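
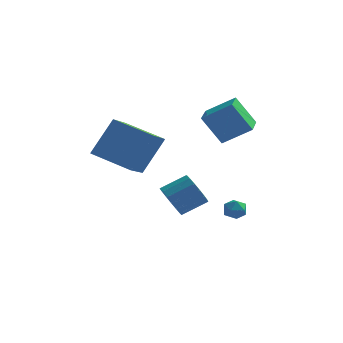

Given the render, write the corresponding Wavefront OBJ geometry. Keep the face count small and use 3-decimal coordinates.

v -2.484 -3.753 0.055
v -2.639 -5.343 0.841
v -4.421 -3.238 0.714
v -4.576 -4.828 1.501
v -1.644 -2.932 1.879
v -1.799 -4.522 2.666
v -3.581 -2.417 2.539
v -3.736 -4.007 3.325
v -0.697 0.535 1.983
v 0.71 0.689 2.907
v -0.8 2.128 1.876
v 0.607 2.282 2.799
v 0.293 0.498 0.481
v 1.7 0.652 1.404
v 0.19 2.091 0.373
v 1.597 2.245 1.297
v 1.13 0.52 -3.666
v 1.5 0.234 -3.228
v 0.58 -0.354 -3.772
v 0.95 -0.64 -3.334
v 0.548 -0.172 -3.158
v 0.888 0.368 -3.092
v 1.192 -0.488 -3.908
v 1.532 0.052 -3.842
v 1.539 -0.389 -3.377
v 1.14 -0.194 -2.913
v 0.94 0.074 -4.087
v 0.541 0.269 -3.623
v -1.101 -4.287 -1.378
v -0.574 -4.441 -2.091
v 0.509 -3.868 -1.414
v -0.019 -3.713 -0.702
v -0.736 -4.049 -2.166
v 0.347 -3.475 -1.489
v -0.981 -3.711 -2.06
v 0.102 -3.137 -1.383
v -1.254 -3.505 -1.798
v -0.171 -2.931 -1.121
v -1.492 -3.478 -1.439
v -0.409 -2.904 -0.763
v -1.64 -3.637 -1.067
v -0.557 -3.063 -0.391
v -1.666 -3.944 -0.767
v -0.583 -3.37 -0.09
v -1.561 -4.33 -0.606
v -0.479 -3.756 0.071
v -1.352 -4.706 -0.622
v -0.269 -4.132 0.054
v -1.085 -4.986 -0.812
v -0.002 -4.412 -0.135
v -0.822 -5.106 -1.131
v 0.261 -4.532 -0.454
v -0.623 -5.038 -1.507
v 0.46 -4.464 -0.83
v -0.533 -4.798 -1.854
v 0.549 -4.225 -1.177
f 2 4 1
f 5 2 1
f 1 4 3
f 3 5 1
f 2 8 4
f 6 2 5
f 6 8 2
f 4 8 3
f 7 5 3
f 3 8 7
f 7 6 5
f 8 6 7
f 10 12 9
f 13 10 9
f 9 12 11
f 11 13 9
f 10 16 12
f 14 10 13
f 14 16 10
f 12 16 11
f 15 13 11
f 11 16 15
f 15 14 13
f 16 14 15
f 17 28 22
f 17 22 18
f 17 18 24
f 17 24 27
f 17 27 28
f 18 22 26
f 22 28 21
f 28 27 19
f 27 24 23
f 24 18 25
f 20 26 21
f 20 21 19
f 20 19 23
f 20 23 25
f 20 25 26
f 21 26 22
f 19 21 28
f 23 19 27
f 25 23 24
f 26 25 18
f 30 29 33
f 30 33 31
f 31 33 34
f 31 34 32
f 33 29 35
f 33 35 34
f 34 35 36
f 34 36 32
f 35 29 37
f 35 37 36
f 36 37 38
f 36 38 32
f 37 29 39
f 37 39 38
f 38 39 40
f 38 40 32
f 39 29 41
f 39 41 40
f 40 41 42
f 40 42 32
f 41 29 43
f 41 43 42
f 42 43 44
f 42 44 32
f 43 29 45
f 43 45 44
f 44 45 46
f 44 46 32
f 45 29 47
f 45 47 46
f 46 47 48
f 46 48 32
f 47 29 49
f 47 49 48
f 48 49 50
f 48 50 32
f 49 29 51
f 49 51 50
f 50 51 52
f 50 52 32
f 51 29 53
f 51 53 52
f 52 53 54
f 52 54 32
f 53 29 55
f 53 55 54
f 54 55 56
f 54 56 32
f 55 29 30
f 55 30 56
f 56 30 31
f 56 31 32



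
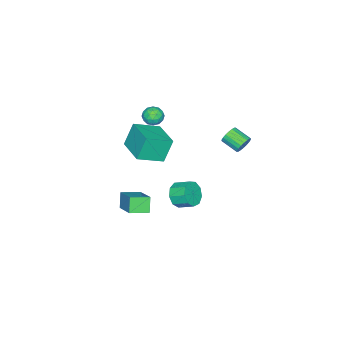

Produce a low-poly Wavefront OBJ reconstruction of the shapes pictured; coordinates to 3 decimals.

v 1.288 -3.339 1.705
v 0.711 -3.106 3.114
v 0.075 -2.395 1.052
v -0.502 -2.162 2.461
v 2.382 -1.798 1.899
v 1.805 -1.565 3.308
v 1.169 -0.854 1.246
v 0.592 -0.621 2.655
v 1.252 0.091 -1.135
v 1.738 0.43 -1.701
v 1.634 1.329 -1.252
v 1.148 0.989 -0.685
v 1.203 0.452 -1.869
v 1.099 1.351 -1.42
v 0.691 0.305 -1.693
v 0.587 1.204 -1.244
v 0.442 0.057 -1.256
v 0.338 0.956 -0.807
v 0.571 -0.174 -0.762
v 0.467 0.724 -0.313
v 1.02 -0.282 -0.442
v 0.916 0.616 0.007
v 1.577 -0.216 -0.447
v 1.472 0.683 0.003
v 1.982 -0.006 -0.773
v 1.878 0.893 -0.324
v 2.045 0.249 -1.268
v 1.941 1.148 -0.819
v -0.488 -3.475 -3.902
v 0.595 -2.12 -2.886
v 0.01 -3.209 -4.788
v 1.092 -1.853 -3.772
v 0.328 -4.287 -3.688
v 1.41 -2.931 -2.672
v 0.825 -4.02 -4.574
v 1.908 -2.665 -3.558
v -0.457 -2.163 3.675
v -0.191 -1.783 4.132
v 0.491 -2.577 3.468
v 0.757 -2.197 3.925
v 0.358 -2.683 4.097
v -0.228 -2.427 4.225
v 0.528 -1.933 3.375
v -0.058 -1.677 3.503
v 0.418 -1.641 3.947
v 0.313 -2.104 4.393
v -0.013 -2.256 3.207
v -0.118 -2.719 3.653
v -0.407 -1.936 3.922
v 0.707 -2.424 3.678
v 0.472 -2.709 3.779
v 0.629 -2.486 4.048
v -0.429 -2.315 3.976
v -0.272 -2.091 4.245
v 0.05 -2.621 4.225
v 0.572 -2.269 3.355
v 0.729 -2.045 3.624
v -0.329 -1.874 3.552
v -0.172 -1.651 3.821
v 0.25 -1.739 3.375
v 0.107 -1.629 4.082
v 0.664 -1.873 3.96
v 0.53 -1.718 3.637
v 0.185 -1.567 3.712
v 0.046 -1.902 4.344
v 0.602 -2.145 4.222
v 0.368 -2.431 4.323
v 0.024 -2.28 4.399
v 0.403 -1.818 4.235
v -0.302 -2.215 3.378
v 0.254 -2.458 3.256
v 0.276 -2.08 3.201
v -0.068 -1.929 3.277
v -0.364 -2.487 3.64
v 0.193 -2.731 3.518
v 0.115 -2.793 3.888
v -0.23 -2.642 3.963
v -0.103 -2.542 3.365
v -1.969 2.294 1.788
v -1.701 2.459 2.276
v -1.804 1.43 2.68
v -2.071 1.266 2.192
v -1.95 2.505 2.328
v -2.053 1.476 2.732
v -2.202 2.508 2.274
v -2.305 1.48 2.678
v -2.408 2.47 2.123
v -2.511 1.441 2.527
v -2.527 2.397 1.906
v -2.63 1.368 2.31
v -2.535 2.303 1.666
v -2.638 1.274 2.069
v -2.431 2.208 1.45
v -2.534 1.179 1.853
v -2.236 2.13 1.3
v -2.339 1.101 1.704
v -1.987 2.084 1.248
v -2.09 1.055 1.652
v -1.735 2.08 1.302
v -1.838 1.052 1.706
v -1.529 2.119 1.453
v -1.632 1.09 1.857
v -1.41 2.192 1.67
v -1.513 1.163 2.074
v -1.402 2.286 1.911
v -1.505 1.257 2.314
v -1.506 2.381 2.127
v -1.609 1.352 2.53
f 2 4 1
f 5 2 1
f 1 4 3
f 3 5 1
f 2 8 4
f 6 2 5
f 6 8 2
f 4 8 3
f 7 5 3
f 3 8 7
f 7 6 5
f 8 6 7
f 10 9 13
f 10 13 11
f 11 13 14
f 11 14 12
f 13 9 15
f 13 15 14
f 14 15 16
f 14 16 12
f 15 9 17
f 15 17 16
f 16 17 18
f 16 18 12
f 17 9 19
f 17 19 18
f 18 19 20
f 18 20 12
f 19 9 21
f 19 21 20
f 20 21 22
f 20 22 12
f 21 9 23
f 21 23 22
f 22 23 24
f 22 24 12
f 23 9 25
f 23 25 24
f 24 25 26
f 24 26 12
f 25 9 27
f 25 27 26
f 26 27 28
f 26 28 12
f 27 9 10
f 27 10 28
f 28 10 11
f 28 11 12
f 30 32 29
f 33 30 29
f 29 32 31
f 31 33 29
f 30 36 32
f 34 30 33
f 34 36 30
f 32 36 31
f 35 33 31
f 31 36 35
f 35 34 33
f 36 34 35
f 37 74 53
f 74 48 77
f 53 77 42
f 74 77 53
f 37 53 49
f 53 42 54
f 49 54 38
f 53 54 49
f 37 49 58
f 49 38 59
f 58 59 44
f 49 59 58
f 37 58 70
f 58 44 73
f 70 73 47
f 58 73 70
f 37 70 74
f 70 47 78
f 74 78 48
f 70 78 74
f 38 54 65
f 54 42 68
f 65 68 46
f 54 68 65
f 42 77 55
f 77 48 76
f 55 76 41
f 77 76 55
f 48 78 75
f 78 47 71
f 75 71 39
f 78 71 75
f 47 73 72
f 73 44 60
f 72 60 43
f 73 60 72
f 44 59 64
f 59 38 61
f 64 61 45
f 59 61 64
f 40 66 52
f 66 46 67
f 52 67 41
f 66 67 52
f 40 52 50
f 52 41 51
f 50 51 39
f 52 51 50
f 40 50 57
f 50 39 56
f 57 56 43
f 50 56 57
f 40 57 62
f 57 43 63
f 62 63 45
f 57 63 62
f 40 62 66
f 62 45 69
f 66 69 46
f 62 69 66
f 41 67 55
f 67 46 68
f 55 68 42
f 67 68 55
f 39 51 75
f 51 41 76
f 75 76 48
f 51 76 75
f 43 56 72
f 56 39 71
f 72 71 47
f 56 71 72
f 45 63 64
f 63 43 60
f 64 60 44
f 63 60 64
f 46 69 65
f 69 45 61
f 65 61 38
f 69 61 65
f 80 79 83
f 80 83 81
f 81 83 84
f 81 84 82
f 83 79 85
f 83 85 84
f 84 85 86
f 84 86 82
f 85 79 87
f 85 87 86
f 86 87 88
f 86 88 82
f 87 79 89
f 87 89 88
f 88 89 90
f 88 90 82
f 89 79 91
f 89 91 90
f 90 91 92
f 90 92 82
f 91 79 93
f 91 93 92
f 92 93 94
f 92 94 82
f 93 79 95
f 93 95 94
f 94 95 96
f 94 96 82
f 95 79 97
f 95 97 96
f 96 97 98
f 96 98 82
f 97 79 99
f 97 99 98
f 98 99 100
f 98 100 82
f 99 79 101
f 99 101 100
f 100 101 102
f 100 102 82
f 101 79 103
f 101 103 102
f 102 103 104
f 102 104 82
f 103 79 105
f 103 105 104
f 104 105 106
f 104 106 82
f 105 79 107
f 105 107 106
f 106 107 108
f 106 108 82
f 107 79 80
f 107 80 108
f 108 80 81
f 108 81 82



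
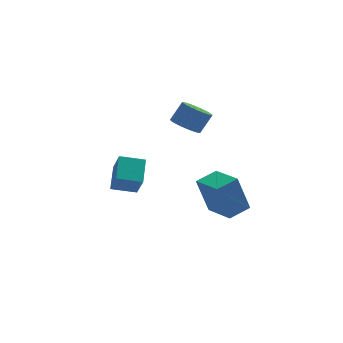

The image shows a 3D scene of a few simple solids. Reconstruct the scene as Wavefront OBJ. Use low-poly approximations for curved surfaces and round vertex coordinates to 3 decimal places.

v -0.911 1.7 1.097
v -0.24 1.632 0.706
v 0.342 1.933 1.651
v -0.329 2 2.043
v -0.317 1.943 0.654
v 0.265 2.244 1.6
v -0.497 2.212 0.68
v 0.085 2.513 1.625
v -0.748 2.392 0.777
v -0.166 2.693 1.722
v -1.028 2.452 0.93
v -0.446 2.753 1.875
v -1.287 2.383 1.112
v -0.705 2.683 2.057
v -1.482 2.195 1.291
v -0.9 2.496 2.236
v -1.577 1.921 1.437
v -0.995 2.222 2.382
v -1.558 1.61 1.524
v -0.976 1.91 2.469
v -1.426 1.313 1.537
v -0.844 1.614 2.483
v -1.206 1.084 1.475
v -0.624 1.385 2.42
v -0.934 0.961 1.347
v -0.352 1.262 2.292
v -0.659 0.966 1.176
v -0.077 1.266 2.121
v -0.427 1.097 0.991
v 0.155 1.398 1.936
v -0.279 1.333 0.825
v 0.303 1.634 1.77
v 0.519 -3.002 -2.154
v -0.041 -2.908 -0.331
v -0.227 -1.573 -2.457
v -0.786 -1.479 -0.633
v 1.486 -2.441 -1.887
v 0.927 -2.347 -0.063
v 0.741 -1.012 -2.189
v 0.181 -0.918 -0.366
v -4.497 -4.564 1.633
v -4.282 -3.482 2.339
v -4.699 -3.819 0.551
v -4.484 -2.736 1.257
v -3.376 -4.624 1.383
v -3.161 -3.541 2.089
v -3.578 -3.878 0.301
v -3.363 -2.796 1.007
f 2 1 5
f 2 5 3
f 3 5 6
f 3 6 4
f 5 1 7
f 5 7 6
f 6 7 8
f 6 8 4
f 7 1 9
f 7 9 8
f 8 9 10
f 8 10 4
f 9 1 11
f 9 11 10
f 10 11 12
f 10 12 4
f 11 1 13
f 11 13 12
f 12 13 14
f 12 14 4
f 13 1 15
f 13 15 14
f 14 15 16
f 14 16 4
f 15 1 17
f 15 17 16
f 16 17 18
f 16 18 4
f 17 1 19
f 17 19 18
f 18 19 20
f 18 20 4
f 19 1 21
f 19 21 20
f 20 21 22
f 20 22 4
f 21 1 23
f 21 23 22
f 22 23 24
f 22 24 4
f 23 1 25
f 23 25 24
f 24 25 26
f 24 26 4
f 25 1 27
f 25 27 26
f 26 27 28
f 26 28 4
f 27 1 29
f 27 29 28
f 28 29 30
f 28 30 4
f 29 1 31
f 29 31 30
f 30 31 32
f 30 32 4
f 31 1 2
f 31 2 32
f 32 2 3
f 32 3 4
f 34 36 33
f 37 34 33
f 33 36 35
f 35 37 33
f 34 40 36
f 38 34 37
f 38 40 34
f 36 40 35
f 39 37 35
f 35 40 39
f 39 38 37
f 40 38 39
f 42 44 41
f 45 42 41
f 41 44 43
f 43 45 41
f 42 48 44
f 46 42 45
f 46 48 42
f 44 48 43
f 47 45 43
f 43 48 47
f 47 46 45
f 48 46 47



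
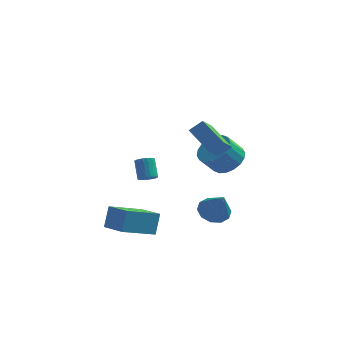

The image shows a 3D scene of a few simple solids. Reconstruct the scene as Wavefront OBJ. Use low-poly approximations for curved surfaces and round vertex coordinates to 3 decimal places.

v 0.872 2.888 -1.833
v 1.72 2.894 -1.248
v 1.015 2.398 -0.222
v 0.168 2.392 -0.807
v 1.54 3.308 -1.171
v 0.836 2.813 -0.145
v 1.228 3.64 -1.226
v 0.523 3.144 -0.199
v 0.846 3.822 -1.4
v 0.141 3.326 -0.374
v 0.468 3.819 -1.661
v -0.236 3.324 -0.634
v 0.171 3.632 -1.955
v -0.534 3.137 -0.929
v 0.013 3.298 -2.225
v -0.692 2.802 -1.199
v 0.025 2.882 -2.418
v -0.68 2.386 -1.392
v 0.204 2.467 -2.495
v -0.5 1.972 -1.469
v 0.517 2.136 -2.441
v -0.188 1.64 -1.414
v 0.899 1.954 -2.266
v 0.194 1.458 -1.24
v 1.276 1.956 -2.006
v 0.572 1.461 -0.979
v 1.574 2.143 -1.711
v 0.869 1.648 -0.685
v 1.732 2.478 -1.441
v 1.027 1.982 -0.415
v -2.739 -0.278 -1.782
v -2.254 -0.124 -1.75
v -2.536 0.572 -0.826
v -3.021 0.418 -0.858
v -2.346 0.027 -1.892
v -2.627 0.723 -0.968
v -2.515 0.118 -2.012
v -2.797 0.814 -1.088
v -2.729 0.131 -2.087
v -3.011 0.827 -1.163
v -2.945 0.062 -2.101
v -3.227 0.758 -1.177
v -3.12 -0.073 -2.052
v -3.402 0.622 -1.129
v -3.22 -0.25 -1.95
v -3.502 0.446 -1.026
v -3.224 -0.432 -1.814
v -3.506 0.264 -0.89
v -3.133 -0.583 -1.672
v -3.414 0.113 -0.748
v -2.963 -0.674 -1.552
v -3.245 0.022 -0.628
v -2.749 -0.687 -1.477
v -3.031 0.009 -0.553
v -2.533 -0.618 -1.463
v -2.815 0.078 -0.539
v -2.358 -0.482 -1.511
v -2.64 0.213 -0.588
v -2.258 -0.306 -1.614
v -2.54 0.39 -0.69
v -0.195 -0.558 1.607
v -0.511 -1.495 2.388
v 0.438 -0.307 2.164
v 0.122 -1.244 2.945
v 0.938 -1.616 0.795
v 0.622 -2.553 1.576
v 1.571 -1.365 1.352
v 1.255 -2.302 2.133
v -4.369 -3.301 -3.676
v -4.235 -2.747 -2.541
v -2.944 -2.192 -4.385
v -2.81 -1.639 -3.25
v -3.27 -4.441 -3.25
v -3.136 -3.888 -2.115
v -1.845 -3.333 -3.959
v -1.711 -2.779 -2.824
v 0.516 0.287 -4.119
v 1.072 0.964 -3.966
v 1.104 -0.527 -2.661
v 0.597 1.074 -3.712
v 0.09 0.883 -3.614
v -0.254 0.465 -3.708
v -0.304 -0.022 -3.96
v -0.041 -0.391 -4.272
v 0.435 -0.501 -4.526
v 0.941 -0.31 -4.624
v 1.285 0.109 -4.529
v 1.335 0.595 -4.278
f 2 1 5
f 2 5 3
f 3 5 6
f 3 6 4
f 5 1 7
f 5 7 6
f 6 7 8
f 6 8 4
f 7 1 9
f 7 9 8
f 8 9 10
f 8 10 4
f 9 1 11
f 9 11 10
f 10 11 12
f 10 12 4
f 11 1 13
f 11 13 12
f 12 13 14
f 12 14 4
f 13 1 15
f 13 15 14
f 14 15 16
f 14 16 4
f 15 1 17
f 15 17 16
f 16 17 18
f 16 18 4
f 17 1 19
f 17 19 18
f 18 19 20
f 18 20 4
f 19 1 21
f 19 21 20
f 20 21 22
f 20 22 4
f 21 1 23
f 21 23 22
f 22 23 24
f 22 24 4
f 23 1 25
f 23 25 24
f 24 25 26
f 24 26 4
f 25 1 27
f 25 27 26
f 26 27 28
f 26 28 4
f 27 1 29
f 27 29 28
f 28 29 30
f 28 30 4
f 29 1 2
f 29 2 30
f 30 2 3
f 30 3 4
f 32 31 35
f 32 35 33
f 33 35 36
f 33 36 34
f 35 31 37
f 35 37 36
f 36 37 38
f 36 38 34
f 37 31 39
f 37 39 38
f 38 39 40
f 38 40 34
f 39 31 41
f 39 41 40
f 40 41 42
f 40 42 34
f 41 31 43
f 41 43 42
f 42 43 44
f 42 44 34
f 43 31 45
f 43 45 44
f 44 45 46
f 44 46 34
f 45 31 47
f 45 47 46
f 46 47 48
f 46 48 34
f 47 31 49
f 47 49 48
f 48 49 50
f 48 50 34
f 49 31 51
f 49 51 50
f 50 51 52
f 50 52 34
f 51 31 53
f 51 53 52
f 52 53 54
f 52 54 34
f 53 31 55
f 53 55 54
f 54 55 56
f 54 56 34
f 55 31 57
f 55 57 56
f 56 57 58
f 56 58 34
f 57 31 59
f 57 59 58
f 58 59 60
f 58 60 34
f 59 31 32
f 59 32 60
f 60 32 33
f 60 33 34
f 62 64 61
f 65 62 61
f 61 64 63
f 63 65 61
f 62 68 64
f 66 62 65
f 66 68 62
f 64 68 63
f 67 65 63
f 63 68 67
f 67 66 65
f 68 66 67
f 70 72 69
f 73 70 69
f 69 72 71
f 71 73 69
f 70 76 72
f 74 70 73
f 74 76 70
f 72 76 71
f 75 73 71
f 71 76 75
f 75 74 73
f 76 74 75
f 78 77 80
f 78 80 79
f 80 77 81
f 80 81 79
f 81 77 82
f 81 82 79
f 82 77 83
f 82 83 79
f 83 77 84
f 83 84 79
f 84 77 85
f 84 85 79
f 85 77 86
f 85 86 79
f 86 77 87
f 86 87 79
f 87 77 88
f 87 88 79
f 88 77 78
f 88 78 79



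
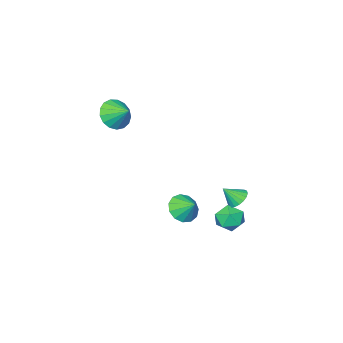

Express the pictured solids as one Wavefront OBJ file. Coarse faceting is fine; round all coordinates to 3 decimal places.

v 0.484 -2.816 3.429
v 0.823 -2.276 2.619
v 0.376 -1.784 4.071
v 0.334 -2.288 2.557
v -0.121 -2.421 2.694
v -0.437 -2.644 3
v -0.542 -2.907 3.403
v -0.412 -3.149 3.813
v -0.077 -3.314 4.135
v 0.387 -3.365 4.295
v 0.872 -3.291 4.256
v 1.269 -3.107 4.028
v 1.486 -2.857 3.663
v 1.473 -2.597 3.244
v 1.234 -2.388 2.867
v -0.552 1.56 -2.212
v 0.389 1.522 -2.088
v -0.608 2.42 -1.528
v 0.305 1.848 -2.504
v -0.052 2.083 -2.828
v -0.567 2.152 -2.956
v -1.077 2.033 -2.848
v -1.421 1.764 -2.538
v -1.49 1.431 -2.125
v -1.26 1.138 -1.74
v -0.806 0.98 -1.504
v -0.272 1.006 -1.494
v 0.174 1.208 -1.712
v -3.85 2.155 -2.5
v -3.266 2.288 -2.9
v -3.17 1.705 -1.66
v -3.299 2.557 -2.73
v -3.44 2.747 -2.514
v -3.663 2.819 -2.295
v -3.922 2.76 -2.117
v -4.167 2.581 -2.014
v -4.35 2.318 -2.008
v -4.433 2.022 -2.099
v -4.401 1.753 -2.27
v -4.259 1.563 -2.486
v -4.037 1.49 -2.705
v -3.777 1.55 -2.883
v -3.532 1.729 -2.985
v -3.349 1.992 -2.992
v -3.788 2.678 -3.248
v -3.212 3.073 -3.886
v -3.328 1.287 -3.694
v -2.752 1.682 -4.332
v -2.565 1.77 -3.409
v -2.85 2.629 -3.133
v -3.69 1.731 -4.447
v -3.975 2.59 -4.171
v -3.152 2.488 -4.628
v -2.457 2.512 -3.986
v -4.083 1.848 -3.594
v -3.388 1.872 -2.952
f 2 1 4
f 2 4 3
f 4 1 5
f 4 5 3
f 5 1 6
f 5 6 3
f 6 1 7
f 6 7 3
f 7 1 8
f 7 8 3
f 8 1 9
f 8 9 3
f 9 1 10
f 9 10 3
f 10 1 11
f 10 11 3
f 11 1 12
f 11 12 3
f 12 1 13
f 12 13 3
f 13 1 14
f 13 14 3
f 14 1 15
f 14 15 3
f 15 1 2
f 15 2 3
f 17 16 19
f 17 19 18
f 19 16 20
f 19 20 18
f 20 16 21
f 20 21 18
f 21 16 22
f 21 22 18
f 22 16 23
f 22 23 18
f 23 16 24
f 23 24 18
f 24 16 25
f 24 25 18
f 25 16 26
f 25 26 18
f 26 16 27
f 26 27 18
f 27 16 28
f 27 28 18
f 28 16 17
f 28 17 18
f 30 29 32
f 30 32 31
f 32 29 33
f 32 33 31
f 33 29 34
f 33 34 31
f 34 29 35
f 34 35 31
f 35 29 36
f 35 36 31
f 36 29 37
f 36 37 31
f 37 29 38
f 37 38 31
f 38 29 39
f 38 39 31
f 39 29 40
f 39 40 31
f 40 29 41
f 40 41 31
f 41 29 42
f 41 42 31
f 42 29 43
f 42 43 31
f 43 29 44
f 43 44 31
f 44 29 30
f 44 30 31
f 45 56 50
f 45 50 46
f 45 46 52
f 45 52 55
f 45 55 56
f 46 50 54
f 50 56 49
f 56 55 47
f 55 52 51
f 52 46 53
f 48 54 49
f 48 49 47
f 48 47 51
f 48 51 53
f 48 53 54
f 49 54 50
f 47 49 56
f 51 47 55
f 53 51 52
f 54 53 46



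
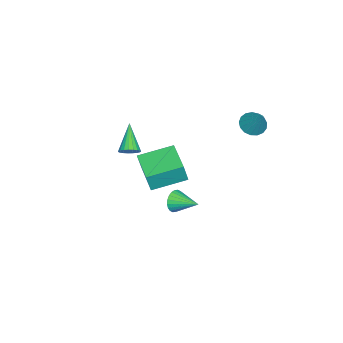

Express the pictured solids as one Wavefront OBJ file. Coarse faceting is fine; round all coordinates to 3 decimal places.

v 0.298 0.072 -1.203
v 0.578 -0.194 -0.56
v 0.702 1.528 -0.777
v 0.812 -0.208 -0.735
v 0.969 -0.179 -0.981
v 1.023 -0.112 -1.26
v 0.966 -0.017 -1.531
v 0.808 0.091 -1.752
v 0.573 0.197 -1.89
v 0.295 0.284 -1.923
v 0.018 0.338 -1.846
v -0.216 0.352 -1.672
v -0.373 0.323 -1.426
v -0.427 0.256 -1.146
v -0.371 0.161 -0.875
v -0.213 0.053 -0.654
v 0.023 -0.053 -0.517
v 0.301 -0.139 -0.484
v -1.928 -3.357 0.454
v -1.521 -3.254 0.949
v -3.352 -3.843 1.726
v -1.633 -3.01 0.917
v -1.796 -2.826 0.805
v -1.982 -2.734 0.632
v -2.159 -2.75 0.428
v -2.296 -2.87 0.229
v -2.369 -3.075 0.068
v -2.367 -3.329 -0.025
v -2.288 -3.587 -0.036
v -2.147 -3.806 0.038
v -1.969 -3.947 0.183
v -1.783 -3.986 0.376
v -1.623 -3.916 0.582
v -1.515 -3.75 0.766
v -1.479 -3.515 0.896
v 1.618 0.683 3.698
v 1.892 0.514 4.916
v 3.257 1.753 3.478
v 3.531 1.584 4.696
v 2.669 -1.024 3.224
v 2.943 -1.193 4.442
v 4.308 0.046 3.004
v 4.582 -0.123 4.222
v -3.84 3.267 3.044
v -3.258 2.69 3.021
v -3.02 4.033 4.516
v -3.116 2.976 2.793
v -3.14 3.329 2.622
v -3.324 3.667 2.549
v -3.626 3.914 2.589
v -3.978 4.013 2.733
v -4.298 3.94 2.949
v -4.512 3.714 3.186
v -4.573 3.385 3.392
v -4.466 3.029 3.517
v -4.215 2.727 3.535
v -3.879 2.55 3.44
v -3.533 2.536 3.254
f 2 1 4
f 2 4 3
f 4 1 5
f 4 5 3
f 5 1 6
f 5 6 3
f 6 1 7
f 6 7 3
f 7 1 8
f 7 8 3
f 8 1 9
f 8 9 3
f 9 1 10
f 9 10 3
f 10 1 11
f 10 11 3
f 11 1 12
f 11 12 3
f 12 1 13
f 12 13 3
f 13 1 14
f 13 14 3
f 14 1 15
f 14 15 3
f 15 1 16
f 15 16 3
f 16 1 17
f 16 17 3
f 17 1 18
f 17 18 3
f 18 1 2
f 18 2 3
f 20 19 22
f 20 22 21
f 22 19 23
f 22 23 21
f 23 19 24
f 23 24 21
f 24 19 25
f 24 25 21
f 25 19 26
f 25 26 21
f 26 19 27
f 26 27 21
f 27 19 28
f 27 28 21
f 28 19 29
f 28 29 21
f 29 19 30
f 29 30 21
f 30 19 31
f 30 31 21
f 31 19 32
f 31 32 21
f 32 19 33
f 32 33 21
f 33 19 34
f 33 34 21
f 34 19 35
f 34 35 21
f 35 19 20
f 35 20 21
f 37 39 36
f 40 37 36
f 36 39 38
f 38 40 36
f 37 43 39
f 41 37 40
f 41 43 37
f 39 43 38
f 42 40 38
f 38 43 42
f 42 41 40
f 43 41 42
f 45 44 47
f 45 47 46
f 47 44 48
f 47 48 46
f 48 44 49
f 48 49 46
f 49 44 50
f 49 50 46
f 50 44 51
f 50 51 46
f 51 44 52
f 51 52 46
f 52 44 53
f 52 53 46
f 53 44 54
f 53 54 46
f 54 44 55
f 54 55 46
f 55 44 56
f 55 56 46
f 56 44 57
f 56 57 46
f 57 44 58
f 57 58 46
f 58 44 45
f 58 45 46



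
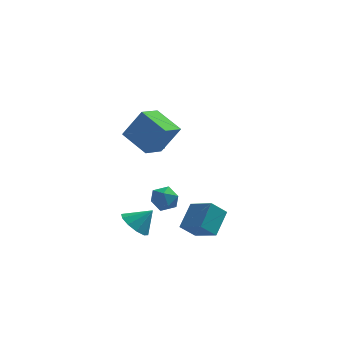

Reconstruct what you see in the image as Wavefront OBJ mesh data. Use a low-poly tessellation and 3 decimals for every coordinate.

v -3.511 2.026 0.457
v -3.846 1.192 1.543
v -3.518 2.907 1.131
v -3.852 2.073 2.218
v -2.268 1.847 0.702
v -2.602 1.013 1.789
v -2.274 2.728 1.377
v -2.609 1.894 2.463
v -1.135 -2.823 -2.724
v 0.036 -3.811 -2.034
v -0.629 -1.509 -1.701
v 0.541 -2.497 -1.011
v -0.321 -2.463 -3.589
v 0.849 -3.451 -2.899
v 0.184 -1.149 -2.566
v 1.355 -2.137 -1.876
v -3.406 -4.091 -1.854
v -2.683 -4.326 -2.488
v -2.474 -3.829 -0.886
v -2.794 -3.727 -2.542
v -3.14 -3.267 -2.334
v -3.587 -3.122 -1.943
v -3.965 -3.347 -1.518
v -4.13 -3.856 -1.221
v -4.018 -4.455 -1.167
v -3.673 -4.915 -1.375
v -3.226 -5.06 -1.766
v -2.847 -4.835 -2.191
v -1.845 -1.002 -0.684
v -1.29 -1.582 -1.076
v -2.79 -1.178 -1.764
v -2.235 -1.758 -2.156
v -2.644 -1.977 -1.392
v -2.06 -1.869 -0.725
v -2.02 -0.891 -2.115
v -1.436 -0.783 -1.448
v -1.398 -1.514 -1.96
v -1.783 -2.185 -1.514
v -2.297 -0.575 -1.326
v -2.682 -1.246 -0.88
v -2.905 -2.923 2.923
v -4.238 -1.816 3.703
v -2.18 -1.706 2.432
v -3.512 -0.598 3.212
v -1.868 -2.862 4.608
v -3.2 -1.754 5.388
v -1.142 -1.644 4.117
v -2.475 -0.537 4.897
f 2 4 1
f 5 2 1
f 1 4 3
f 3 5 1
f 2 8 4
f 6 2 5
f 6 8 2
f 4 8 3
f 7 5 3
f 3 8 7
f 7 6 5
f 8 6 7
f 10 12 9
f 13 10 9
f 9 12 11
f 11 13 9
f 10 16 12
f 14 10 13
f 14 16 10
f 12 16 11
f 15 13 11
f 11 16 15
f 15 14 13
f 16 14 15
f 18 17 20
f 18 20 19
f 20 17 21
f 20 21 19
f 21 17 22
f 21 22 19
f 22 17 23
f 22 23 19
f 23 17 24
f 23 24 19
f 24 17 25
f 24 25 19
f 25 17 26
f 25 26 19
f 26 17 27
f 26 27 19
f 27 17 28
f 27 28 19
f 28 17 18
f 28 18 19
f 29 40 34
f 29 34 30
f 29 30 36
f 29 36 39
f 29 39 40
f 30 34 38
f 34 40 33
f 40 39 31
f 39 36 35
f 36 30 37
f 32 38 33
f 32 33 31
f 32 31 35
f 32 35 37
f 32 37 38
f 33 38 34
f 31 33 40
f 35 31 39
f 37 35 36
f 38 37 30
f 42 44 41
f 45 42 41
f 41 44 43
f 43 45 41
f 42 48 44
f 46 42 45
f 46 48 42
f 44 48 43
f 47 45 43
f 43 48 47
f 47 46 45
f 48 46 47



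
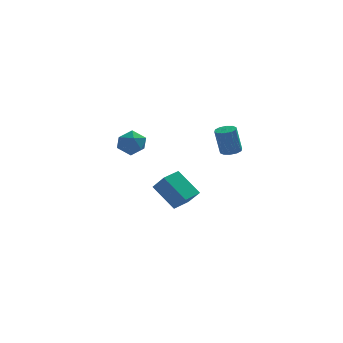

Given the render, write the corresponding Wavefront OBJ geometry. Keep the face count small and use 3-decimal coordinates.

v 1.197 -3.245 2.249
v 1.639 -3.504 2.336
v 1.365 -3.515 3.698
v 0.923 -3.255 3.611
v 1.704 -3.19 2.351
v 1.43 -3.201 3.714
v 1.575 -2.896 2.328
v 1.301 -2.907 3.69
v 1.302 -2.736 2.274
v 1.028 -2.747 3.636
v 0.989 -2.77 2.211
v 0.714 -2.781 3.573
v 0.755 -2.985 2.162
v 0.481 -2.996 3.524
v 0.69 -3.299 2.146
v 0.416 -3.31 3.509
v 0.819 -3.593 2.17
v 0.545 -3.604 3.532
v 1.092 -3.753 2.224
v 0.818 -3.764 3.586
v 1.406 -3.719 2.287
v 1.131 -3.73 3.649
v -0.914 2.585 -4.109
v -1.907 3.45 -2.942
v -0.125 3.376 -4.024
v -1.119 4.241 -2.857
v -0.401 1.979 -3.223
v -1.395 2.844 -2.056
v 0.387 2.77 -3.138
v -0.606 3.635 -1.971
v -3.74 1.882 0.492
v -3.114 2.375 0.297
v -2.966 1.245 1.363
v -2.34 1.738 1.168
v -2.987 2.037 1.574
v -3.465 2.43 1.037
v -2.615 1.19 0.623
v -3.093 1.583 0.086
v -2.419 1.947 0.378
v -2.649 2.471 0.966
v -3.431 1.149 0.694
v -3.661 1.673 1.282
f 2 1 5
f 2 5 3
f 3 5 6
f 3 6 4
f 5 1 7
f 5 7 6
f 6 7 8
f 6 8 4
f 7 1 9
f 7 9 8
f 8 9 10
f 8 10 4
f 9 1 11
f 9 11 10
f 10 11 12
f 10 12 4
f 11 1 13
f 11 13 12
f 12 13 14
f 12 14 4
f 13 1 15
f 13 15 14
f 14 15 16
f 14 16 4
f 15 1 17
f 15 17 16
f 16 17 18
f 16 18 4
f 17 1 19
f 17 19 18
f 18 19 20
f 18 20 4
f 19 1 21
f 19 21 20
f 20 21 22
f 20 22 4
f 21 1 2
f 21 2 22
f 22 2 3
f 22 3 4
f 24 26 23
f 27 24 23
f 23 26 25
f 25 27 23
f 24 30 26
f 28 24 27
f 28 30 24
f 26 30 25
f 29 27 25
f 25 30 29
f 29 28 27
f 30 28 29
f 31 42 36
f 31 36 32
f 31 32 38
f 31 38 41
f 31 41 42
f 32 36 40
f 36 42 35
f 42 41 33
f 41 38 37
f 38 32 39
f 34 40 35
f 34 35 33
f 34 33 37
f 34 37 39
f 34 39 40
f 35 40 36
f 33 35 42
f 37 33 41
f 39 37 38
f 40 39 32



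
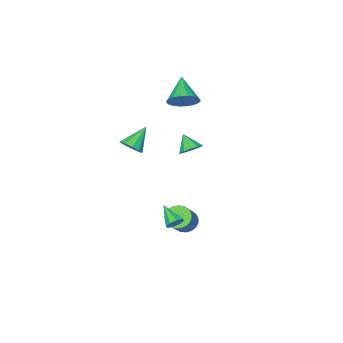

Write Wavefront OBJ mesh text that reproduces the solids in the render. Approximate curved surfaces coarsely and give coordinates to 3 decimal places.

v -1.055 -1.754 2.651
v -0.546 -2.385 2.309
v -1.865 -2.906 3.569
v -0.345 -2.274 2.626
v -0.285 -2.059 2.948
v -0.377 -1.785 3.211
v -0.604 -1.504 3.364
v -0.92 -1.273 3.375
v -1.262 -1.137 3.243
v -1.564 -1.123 2.994
v -1.765 -1.235 2.677
v -1.826 -1.449 2.355
v -1.733 -1.724 2.091
v -1.507 -2.005 1.939
v -1.191 -2.236 1.927
v -0.848 -2.372 2.059
v 2.851 2.397 -2.434
v 3.141 2.16 -2.781
v 2.689 1.283 -1.806
v 3.349 2.299 -2.481
v 3.266 2.495 -2.154
v 2.939 2.634 -1.992
v 2.561 2.635 -2.088
v 2.353 2.496 -2.388
v 2.436 2.299 -2.715
v 2.762 2.16 -2.877
v 0.782 0.647 -4.443
v 1.251 0.88 -4.922
v 2.128 1.387 -3.815
v 1.658 1.153 -3.337
v 1.075 1.115 -4.89
v 1.951 1.622 -3.783
v 0.847 1.268 -4.78
v 1.724 1.775 -3.673
v 0.609 1.314 -4.612
v 1.485 1.821 -3.506
v 0.4 1.245 -4.415
v 1.277 1.752 -3.308
v 0.258 1.072 -4.223
v 1.134 1.579 -3.116
v 0.206 0.825 -4.069
v 1.082 1.332 -2.962
v 0.253 0.548 -3.98
v 1.13 1.055 -2.873
v 0.392 0.288 -3.971
v 1.269 0.795 -2.864
v 0.598 0.09 -4.043
v 1.475 0.596 -2.936
v 0.836 -0.012 -4.185
v 1.713 0.494 -3.078
v 1.065 -0 -4.371
v 1.942 0.506 -3.265
v 1.245 0.123 -4.57
v 2.121 0.63 -3.464
v 1.344 0.338 -4.747
v 2.221 0.845 -3.641
v 1.346 0.605 -4.872
v 2.223 1.112 -3.765
v 2.102 -2.094 0.345
v 2.529 -1.997 0.879
v 0.958 -2.286 1.295
v 2.371 -1.617 0.765
v 2.111 -1.42 0.491
v 1.847 -1.48 0.161
v 1.681 -1.775 -0.099
v 1.676 -2.192 -0.189
v 1.834 -2.571 -0.075
v 2.094 -2.769 0.199
v 2.358 -2.708 0.529
v 2.524 -2.414 0.788
v 1.575 2.053 2.342
v 2.157 2.197 2.567
v 1.485 1.327 3.038
v 1.892 2.417 2.763
v 1.507 2.498 2.797
v 1.147 2.409 2.658
v 0.951 2.184 2.398
v 0.994 1.91 2.116
v 1.258 1.689 1.921
v 1.644 1.608 1.887
v 2.003 1.697 2.026
v 2.199 1.922 2.286
f 2 1 4
f 2 4 3
f 4 1 5
f 4 5 3
f 5 1 6
f 5 6 3
f 6 1 7
f 6 7 3
f 7 1 8
f 7 8 3
f 8 1 9
f 8 9 3
f 9 1 10
f 9 10 3
f 10 1 11
f 10 11 3
f 11 1 12
f 11 12 3
f 12 1 13
f 12 13 3
f 13 1 14
f 13 14 3
f 14 1 15
f 14 15 3
f 15 1 16
f 15 16 3
f 16 1 2
f 16 2 3
f 18 17 20
f 18 20 19
f 20 17 21
f 20 21 19
f 21 17 22
f 21 22 19
f 22 17 23
f 22 23 19
f 23 17 24
f 23 24 19
f 24 17 25
f 24 25 19
f 25 17 26
f 25 26 19
f 26 17 18
f 26 18 19
f 28 27 31
f 28 31 29
f 29 31 32
f 29 32 30
f 31 27 33
f 31 33 32
f 32 33 34
f 32 34 30
f 33 27 35
f 33 35 34
f 34 35 36
f 34 36 30
f 35 27 37
f 35 37 36
f 36 37 38
f 36 38 30
f 37 27 39
f 37 39 38
f 38 39 40
f 38 40 30
f 39 27 41
f 39 41 40
f 40 41 42
f 40 42 30
f 41 27 43
f 41 43 42
f 42 43 44
f 42 44 30
f 43 27 45
f 43 45 44
f 44 45 46
f 44 46 30
f 45 27 47
f 45 47 46
f 46 47 48
f 46 48 30
f 47 27 49
f 47 49 48
f 48 49 50
f 48 50 30
f 49 27 51
f 49 51 50
f 50 51 52
f 50 52 30
f 51 27 53
f 51 53 52
f 52 53 54
f 52 54 30
f 53 27 55
f 53 55 54
f 54 55 56
f 54 56 30
f 55 27 57
f 55 57 56
f 56 57 58
f 56 58 30
f 57 27 28
f 57 28 58
f 58 28 29
f 58 29 30
f 60 59 62
f 60 62 61
f 62 59 63
f 62 63 61
f 63 59 64
f 63 64 61
f 64 59 65
f 64 65 61
f 65 59 66
f 65 66 61
f 66 59 67
f 66 67 61
f 67 59 68
f 67 68 61
f 68 59 69
f 68 69 61
f 69 59 70
f 69 70 61
f 70 59 60
f 70 60 61
f 72 71 74
f 72 74 73
f 74 71 75
f 74 75 73
f 75 71 76
f 75 76 73
f 76 71 77
f 76 77 73
f 77 71 78
f 77 78 73
f 78 71 79
f 78 79 73
f 79 71 80
f 79 80 73
f 80 71 81
f 80 81 73
f 81 71 82
f 81 82 73
f 82 71 72
f 82 72 73



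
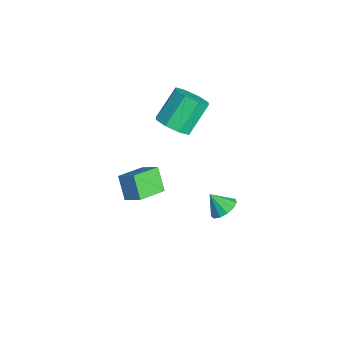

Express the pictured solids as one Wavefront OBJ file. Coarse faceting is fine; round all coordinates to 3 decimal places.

v 0.793 0.028 2.648
v 1.63 0.155 2.982
v 0.944 1.198 4.306
v 0.107 1.072 3.972
v 1.455 0.637 2.511
v 0.769 1.681 3.835
v 0.893 0.763 2.121
v 0.206 1.807 3.444
v 0.272 0.458 2.039
v -0.414 1.502 3.363
v -0.044 -0.098 2.314
v -0.73 0.945 3.638
v 0.131 -0.581 2.785
v -0.555 0.463 4.109
v 0.694 -0.707 3.176
v 0.007 0.337 4.499
v 1.314 -0.402 3.257
v 0.628 0.642 4.581
v 0.913 -2.235 -2.475
v 0.092 -2.376 -1.426
v 0.121 -0.943 -2.921
v -0.7 -1.084 -1.872
v 1.56 -1.636 -1.888
v 0.739 -1.777 -0.839
v 0.768 -0.344 -2.334
v -0.053 -0.485 -1.285
v 4.162 1.643 -0.459
v 4.8 1.649 -0.147
v 3.778 1.077 0.339
v 4.605 1.971 -0.012
v 4.27 2.19 -0.019
v 3.9 2.234 -0.165
v 3.614 2.091 -0.405
v 3.502 1.805 -0.662
v 3.599 1.468 -0.854
v 3.875 1.186 -0.921
v 4.242 1.049 -0.84
v 4.584 1.101 -0.639
v 4.792 1.324 -0.38
f 2 1 5
f 2 5 3
f 3 5 6
f 3 6 4
f 5 1 7
f 5 7 6
f 6 7 8
f 6 8 4
f 7 1 9
f 7 9 8
f 8 9 10
f 8 10 4
f 9 1 11
f 9 11 10
f 10 11 12
f 10 12 4
f 11 1 13
f 11 13 12
f 12 13 14
f 12 14 4
f 13 1 15
f 13 15 14
f 14 15 16
f 14 16 4
f 15 1 17
f 15 17 16
f 16 17 18
f 16 18 4
f 17 1 2
f 17 2 18
f 18 2 3
f 18 3 4
f 20 22 19
f 23 20 19
f 19 22 21
f 21 23 19
f 20 26 22
f 24 20 23
f 24 26 20
f 22 26 21
f 25 23 21
f 21 26 25
f 25 24 23
f 26 24 25
f 28 27 30
f 28 30 29
f 30 27 31
f 30 31 29
f 31 27 32
f 31 32 29
f 32 27 33
f 32 33 29
f 33 27 34
f 33 34 29
f 34 27 35
f 34 35 29
f 35 27 36
f 35 36 29
f 36 27 37
f 36 37 29
f 37 27 38
f 37 38 29
f 38 27 39
f 38 39 29
f 39 27 28
f 39 28 29



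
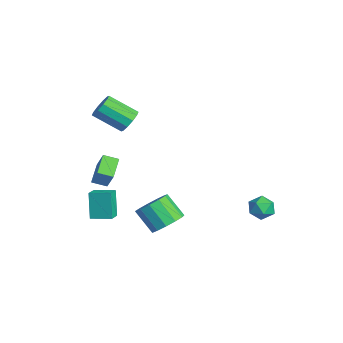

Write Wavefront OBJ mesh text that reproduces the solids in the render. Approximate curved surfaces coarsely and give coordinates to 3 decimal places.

v -1.479 -2.07 3.277
v -0.815 -2.117 3.755
v -1.697 -3.518 4.842
v -2.361 -3.47 4.363
v -1.125 -1.768 3.952
v -2.007 -3.169 5.039
v -1.571 -1.535 3.892
v -2.453 -2.936 4.978
v -1.981 -1.506 3.596
v -2.864 -2.906 4.682
v -2.2 -1.692 3.178
v -3.082 -3.093 4.265
v -2.143 -2.022 2.798
v -3.025 -3.423 3.885
v -1.833 -2.371 2.601
v -2.715 -3.772 3.688
v -1.387 -2.604 2.662
v -2.269 -4.005 3.748
v -0.976 -2.634 2.958
v -1.859 -4.034 4.044
v -0.758 -2.447 3.375
v -1.64 -3.848 4.462
v 3.73 4.408 -1.536
v 4.449 4.18 -1.932
v 3.391 3.08 -1.388
v 4.11 2.852 -1.784
v 4.144 3.204 -1.009
v 4.353 4.024 -1.101
v 3.487 3.236 -2.219
v 3.696 4.056 -2.311
v 4.298 3.456 -2.355
v 4.705 3.436 -1.606
v 3.135 3.824 -1.714
v 3.542 3.804 -0.965
v -2.827 -3.607 -0.767
v -2.048 -3.474 0.496
v -2.476 -2.789 -1.069
v -1.698 -2.656 0.194
v -1.722 -4.304 -1.374
v -0.944 -4.171 -0.111
v -1.372 -3.486 -1.676
v -0.593 -3.353 -0.413
v -1.302 -4.246 -3.899
v -2.006 -4.073 -2.273
v -0.64 -3.176 -3.726
v -1.344 -3.003 -2.1
v -0.516 -4.797 -3.5
v -1.22 -4.624 -1.874
v 0.146 -3.727 -3.327
v -0.558 -3.554 -1.701
v 3.826 -1.757 -1.722
v 4.256 -1.1 -1.026
v 3.264 -1.705 0.159
v 2.834 -2.363 -0.538
v 3.797 -0.813 -1.265
v 2.804 -1.418 -0.08
v 3.347 -0.826 -1.649
v 2.354 -1.431 -0.464
v 3.049 -1.135 -2.056
v 2.056 -1.74 -0.871
v 2.998 -1.642 -2.357
v 2.005 -2.247 -1.173
v 3.21 -2.185 -2.457
v 2.217 -2.79 -1.272
v 3.618 -2.592 -2.324
v 2.625 -3.198 -1.139
v 4.092 -2.735 -1.999
v 3.099 -3.34 -0.815
v 4.481 -2.567 -1.587
v 3.488 -3.172 -0.402
v 4.663 -2.142 -1.218
v 3.67 -2.747 -0.033
v 4.579 -1.595 -1.009
v 3.586 -2.2 0.176
f 2 1 5
f 2 5 3
f 3 5 6
f 3 6 4
f 5 1 7
f 5 7 6
f 6 7 8
f 6 8 4
f 7 1 9
f 7 9 8
f 8 9 10
f 8 10 4
f 9 1 11
f 9 11 10
f 10 11 12
f 10 12 4
f 11 1 13
f 11 13 12
f 12 13 14
f 12 14 4
f 13 1 15
f 13 15 14
f 14 15 16
f 14 16 4
f 15 1 17
f 15 17 16
f 16 17 18
f 16 18 4
f 17 1 19
f 17 19 18
f 18 19 20
f 18 20 4
f 19 1 21
f 19 21 20
f 20 21 22
f 20 22 4
f 21 1 2
f 21 2 22
f 22 2 3
f 22 3 4
f 23 34 28
f 23 28 24
f 23 24 30
f 23 30 33
f 23 33 34
f 24 28 32
f 28 34 27
f 34 33 25
f 33 30 29
f 30 24 31
f 26 32 27
f 26 27 25
f 26 25 29
f 26 29 31
f 26 31 32
f 27 32 28
f 25 27 34
f 29 25 33
f 31 29 30
f 32 31 24
f 36 38 35
f 39 36 35
f 35 38 37
f 37 39 35
f 36 42 38
f 40 36 39
f 40 42 36
f 38 42 37
f 41 39 37
f 37 42 41
f 41 40 39
f 42 40 41
f 44 46 43
f 47 44 43
f 43 46 45
f 45 47 43
f 44 50 46
f 48 44 47
f 48 50 44
f 46 50 45
f 49 47 45
f 45 50 49
f 49 48 47
f 50 48 49
f 52 51 55
f 52 55 53
f 53 55 56
f 53 56 54
f 55 51 57
f 55 57 56
f 56 57 58
f 56 58 54
f 57 51 59
f 57 59 58
f 58 59 60
f 58 60 54
f 59 51 61
f 59 61 60
f 60 61 62
f 60 62 54
f 61 51 63
f 61 63 62
f 62 63 64
f 62 64 54
f 63 51 65
f 63 65 64
f 64 65 66
f 64 66 54
f 65 51 67
f 65 67 66
f 66 67 68
f 66 68 54
f 67 51 69
f 67 69 68
f 68 69 70
f 68 70 54
f 69 51 71
f 69 71 70
f 70 71 72
f 70 72 54
f 71 51 73
f 71 73 72
f 72 73 74
f 72 74 54
f 73 51 52
f 73 52 74
f 74 52 53
f 74 53 54



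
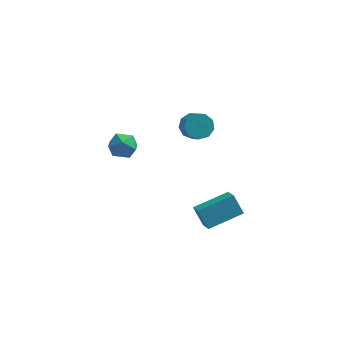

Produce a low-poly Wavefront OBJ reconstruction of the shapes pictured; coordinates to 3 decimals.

v 1.271 4.235 -1.105
v 2.005 4.331 -1.381
v 2.363 3.582 -0.69
v 1.629 3.485 -0.415
v 1.917 4.669 -0.968
v 2.274 3.92 -0.278
v 1.526 4.804 -0.62
v 1.884 4.054 0.071
v 1.016 4.672 -0.499
v 1.374 3.922 0.192
v 0.625 4.336 -0.661
v 0.983 3.586 0.029
v 0.537 3.952 -1.032
v 0.895 3.203 -0.341
v 0.792 3.701 -1.436
v 1.15 2.951 -0.746
v 1.271 3.699 -1.686
v 1.629 2.95 -0.996
v 1.75 3.948 -1.664
v 2.108 3.199 -0.974
v -2.101 3.064 -1.066
v -1.631 2.539 -0.569
v -2.609 1.961 -1.751
v -2.139 1.436 -1.254
v -2.804 1.869 -0.916
v -2.489 2.551 -0.493
v -1.751 1.949 -1.827
v -1.436 2.631 -1.404
v -1.414 1.85 -1.04
v -2.065 1.8 -0.477
v -2.175 2.7 -1.843
v -2.826 2.65 -1.28
v 2.593 -3.448 -1.858
v 2.069 -2.982 -0.959
v 2.276 -2.543 -2.512
v 1.753 -2.077 -1.612
v 4.207 -2.543 -1.388
v 3.684 -2.077 -0.488
v 3.891 -1.638 -2.041
v 3.367 -1.172 -1.142
f 2 1 5
f 2 5 3
f 3 5 6
f 3 6 4
f 5 1 7
f 5 7 6
f 6 7 8
f 6 8 4
f 7 1 9
f 7 9 8
f 8 9 10
f 8 10 4
f 9 1 11
f 9 11 10
f 10 11 12
f 10 12 4
f 11 1 13
f 11 13 12
f 12 13 14
f 12 14 4
f 13 1 15
f 13 15 14
f 14 15 16
f 14 16 4
f 15 1 17
f 15 17 16
f 16 17 18
f 16 18 4
f 17 1 19
f 17 19 18
f 18 19 20
f 18 20 4
f 19 1 2
f 19 2 20
f 20 2 3
f 20 3 4
f 21 32 26
f 21 26 22
f 21 22 28
f 21 28 31
f 21 31 32
f 22 26 30
f 26 32 25
f 32 31 23
f 31 28 27
f 28 22 29
f 24 30 25
f 24 25 23
f 24 23 27
f 24 27 29
f 24 29 30
f 25 30 26
f 23 25 32
f 27 23 31
f 29 27 28
f 30 29 22
f 34 36 33
f 37 34 33
f 33 36 35
f 35 37 33
f 34 40 36
f 38 34 37
f 38 40 34
f 36 40 35
f 39 37 35
f 35 40 39
f 39 38 37
f 40 38 39



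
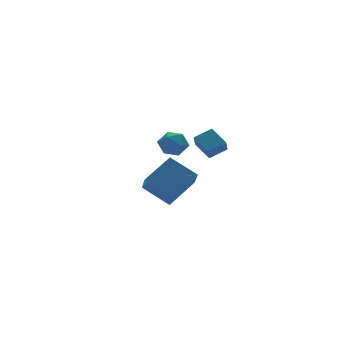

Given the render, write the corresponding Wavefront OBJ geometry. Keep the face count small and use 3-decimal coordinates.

v -0.769 4.971 -3.544
v -1.226 3.833 -2.44
v 0.983 5.374 -2.401
v 0.526 4.236 -1.298
v 0.174 3.644 -4.522
v -0.283 2.506 -3.419
v 1.926 4.047 -3.38
v 1.469 2.909 -2.276
v -2.936 -1.649 2.66
v -2.509 -2.202 2.212
v -3.391 -2.638 3.448
v -2.964 -3.191 3
v -2.561 -2.646 3.48
v -2.28 -2.035 2.993
v -3.62 -2.805 2.667
v -3.339 -2.194 2.18
v -2.932 -2.917 2.216
v -2.277 -2.819 2.718
v -3.623 -2.021 2.942
v -2.968 -1.923 3.444
v -0.176 -0.969 1.206
v 0.837 -1.044 1.654
v -0.361 0.144 1.811
v 0.652 0.068 2.259
v 0.168 -0.528 0.501
v 1.181 -0.604 0.949
v -0.017 0.584 1.106
v 0.996 0.509 1.554
f 2 4 1
f 5 2 1
f 1 4 3
f 3 5 1
f 2 8 4
f 6 2 5
f 6 8 2
f 4 8 3
f 7 5 3
f 3 8 7
f 7 6 5
f 8 6 7
f 9 20 14
f 9 14 10
f 9 10 16
f 9 16 19
f 9 19 20
f 10 14 18
f 14 20 13
f 20 19 11
f 19 16 15
f 16 10 17
f 12 18 13
f 12 13 11
f 12 11 15
f 12 15 17
f 12 17 18
f 13 18 14
f 11 13 20
f 15 11 19
f 17 15 16
f 18 17 10
f 22 24 21
f 25 22 21
f 21 24 23
f 23 25 21
f 22 28 24
f 26 22 25
f 26 28 22
f 24 28 23
f 27 25 23
f 23 28 27
f 27 26 25
f 28 26 27



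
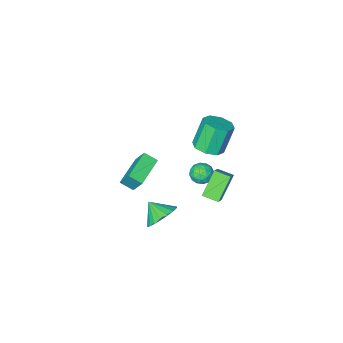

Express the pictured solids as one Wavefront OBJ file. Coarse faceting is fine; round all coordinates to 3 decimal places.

v -0.119 2.181 2.838
v 0.707 2.179 3.196
v -0.015 2.037 4.86
v -0.841 2.039 4.502
v 0.446 2.814 3.137
v -0.276 2.672 4.802
v -0.146 3.078 2.903
v -0.867 2.936 4.568
v -0.722 2.817 2.631
v -1.444 2.675 4.295
v -0.945 2.183 2.48
v -1.667 2.041 4.144
v -0.684 1.548 2.538
v -1.406 1.406 4.203
v -0.093 1.284 2.772
v -0.814 1.142 4.437
v 0.484 1.545 3.045
v -0.238 1.403 4.709
v 2.543 0.439 0.931
v 3.045 -0.133 1.353
v 2.421 1.208 2.118
v 2.923 0.637 2.54
v 4.037 1.403 0.46
v 4.539 0.832 0.882
v 3.915 2.173 1.647
v 4.417 1.601 2.069
v -1.794 2.158 -0.499
v -1.135 2.897 0.327
v -0.732 2.649 -1.787
v -0.072 3.388 -0.96
v -1.208 1.412 -0.3
v -0.548 2.151 0.527
v -0.145 1.903 -1.587
v 0.514 2.642 -0.761
v 2.195 1.249 -3.102
v 2.999 1.829 -2.788
v 2.545 0.351 -2.338
v 2.664 1.95 -2.493
v 2.235 1.931 -2.318
v 1.799 1.778 -2.299
v 1.441 1.52 -2.439
v 1.233 1.208 -2.71
v 1.215 0.905 -3.059
v 1.391 0.669 -3.416
v 1.727 0.549 -3.711
v 2.155 0.567 -3.886
v 2.591 0.72 -3.905
v 2.949 0.978 -3.765
v 3.158 1.29 -3.494
v 3.176 1.594 -3.145
v -2.614 -1.335 -3.665
v -2.226 -0.894 -3.188
v -1.594 -1.966 -3.912
v -1.206 -1.525 -3.435
v -1.721 -2.01 -3.167
v -2.352 -1.62 -3.014
v -1.468 -1.24 -4.086
v -2.099 -0.85 -3.933
v -1.517 -0.835 -3.448
v -1.674 -1.311 -2.88
v -2.146 -1.549 -4.22
v -2.303 -2.025 -3.652
v -2.51 -1.059 -3.405
v -1.31 -1.801 -3.695
v -1.613 -2.086 -3.538
v -1.385 -1.826 -3.258
v -2.584 -1.486 -3.302
v -2.355 -1.226 -3.022
v -2.059 -1.882 -3.01
v -1.465 -1.634 -4.078
v -1.236 -1.374 -3.798
v -2.435 -1.034 -3.842
v -2.207 -0.774 -3.562
v -1.761 -0.978 -4.09
v -1.865 -0.765 -3.277
v -1.265 -1.136 -3.423
v -1.42 -0.969 -3.805
v -1.79 -0.74 -3.715
v -1.957 -1.045 -2.944
v -1.357 -1.415 -3.089
v -1.66 -1.701 -2.931
v -2.031 -1.471 -2.841
v -1.54 -1.01 -3.097
v -2.463 -1.445 -4.011
v -1.863 -1.815 -4.156
v -1.789 -1.389 -4.259
v -2.16 -1.159 -4.169
v -2.555 -1.724 -3.677
v -1.955 -2.095 -3.823
v -2.03 -2.12 -3.385
v -2.4 -1.891 -3.295
v -2.28 -1.85 -4.003
f 2 1 5
f 2 5 3
f 3 5 6
f 3 6 4
f 5 1 7
f 5 7 6
f 6 7 8
f 6 8 4
f 7 1 9
f 7 9 8
f 8 9 10
f 8 10 4
f 9 1 11
f 9 11 10
f 10 11 12
f 10 12 4
f 11 1 13
f 11 13 12
f 12 13 14
f 12 14 4
f 13 1 15
f 13 15 14
f 14 15 16
f 14 16 4
f 15 1 17
f 15 17 16
f 16 17 18
f 16 18 4
f 17 1 2
f 17 2 18
f 18 2 3
f 18 3 4
f 20 22 19
f 23 20 19
f 19 22 21
f 21 23 19
f 20 26 22
f 24 20 23
f 24 26 20
f 22 26 21
f 25 23 21
f 21 26 25
f 25 24 23
f 26 24 25
f 28 30 27
f 31 28 27
f 27 30 29
f 29 31 27
f 28 34 30
f 32 28 31
f 32 34 28
f 30 34 29
f 33 31 29
f 29 34 33
f 33 32 31
f 34 32 33
f 36 35 38
f 36 38 37
f 38 35 39
f 38 39 37
f 39 35 40
f 39 40 37
f 40 35 41
f 40 41 37
f 41 35 42
f 41 42 37
f 42 35 43
f 42 43 37
f 43 35 44
f 43 44 37
f 44 35 45
f 44 45 37
f 45 35 46
f 45 46 37
f 46 35 47
f 46 47 37
f 47 35 48
f 47 48 37
f 48 35 49
f 48 49 37
f 49 35 50
f 49 50 37
f 50 35 36
f 50 36 37
f 51 88 67
f 88 62 91
f 67 91 56
f 88 91 67
f 51 67 63
f 67 56 68
f 63 68 52
f 67 68 63
f 51 63 72
f 63 52 73
f 72 73 58
f 63 73 72
f 51 72 84
f 72 58 87
f 84 87 61
f 72 87 84
f 51 84 88
f 84 61 92
f 88 92 62
f 84 92 88
f 52 68 79
f 68 56 82
f 79 82 60
f 68 82 79
f 56 91 69
f 91 62 90
f 69 90 55
f 91 90 69
f 62 92 89
f 92 61 85
f 89 85 53
f 92 85 89
f 61 87 86
f 87 58 74
f 86 74 57
f 87 74 86
f 58 73 78
f 73 52 75
f 78 75 59
f 73 75 78
f 54 80 66
f 80 60 81
f 66 81 55
f 80 81 66
f 54 66 64
f 66 55 65
f 64 65 53
f 66 65 64
f 54 64 71
f 64 53 70
f 71 70 57
f 64 70 71
f 54 71 76
f 71 57 77
f 76 77 59
f 71 77 76
f 54 76 80
f 76 59 83
f 80 83 60
f 76 83 80
f 55 81 69
f 81 60 82
f 69 82 56
f 81 82 69
f 53 65 89
f 65 55 90
f 89 90 62
f 65 90 89
f 57 70 86
f 70 53 85
f 86 85 61
f 70 85 86
f 59 77 78
f 77 57 74
f 78 74 58
f 77 74 78
f 60 83 79
f 83 59 75
f 79 75 52
f 83 75 79



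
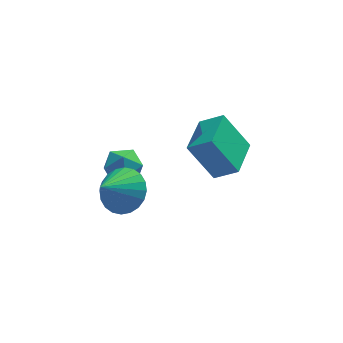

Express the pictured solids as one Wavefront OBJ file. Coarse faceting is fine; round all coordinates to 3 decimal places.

v -2.697 1.06 -0.383
v -2.295 0.726 0.29
v -3.185 -0.186 -0.71
v -2.783 -0.52 -0.037
v -3.447 0.001 0.078
v -3.146 0.771 0.28
v -2.334 -0.231 -0.7
v -2.033 0.539 -0.498
v -2.071 -0.072 0.094
v -2.759 0.071 0.575
v -2.721 0.469 -0.995
v -3.409 0.612 -0.514
v -3.079 -1.977 0.666
v -2.62 -1.488 1.368
v -3.961 -2.623 1.694
v -2.899 -1.247 1.28
v -3.205 -1.118 1.099
v -3.492 -1.119 0.852
v -3.716 -1.251 0.577
v -3.843 -1.493 0.315
v -3.854 -1.809 0.107
v -3.747 -2.15 -0.016
v -3.538 -2.465 -0.035
v -3.259 -2.706 0.053
v -2.953 -2.836 0.234
v -2.666 -2.835 0.481
v -2.442 -2.703 0.756
v -2.315 -2.461 1.018
v -2.305 -2.145 1.226
v -2.412 -1.803 1.349
v -0.449 0.038 0.746
v 0.38 -0.352 1.373
v 0.301 1.586 0.717
v 1.13 1.196 1.344
v 0.47 -0.436 -0.764
v 1.299 -0.826 -0.137
v 1.22 1.112 -0.793
v 2.049 0.722 -0.166
f 1 12 6
f 1 6 2
f 1 2 8
f 1 8 11
f 1 11 12
f 2 6 10
f 6 12 5
f 12 11 3
f 11 8 7
f 8 2 9
f 4 10 5
f 4 5 3
f 4 3 7
f 4 7 9
f 4 9 10
f 5 10 6
f 3 5 12
f 7 3 11
f 9 7 8
f 10 9 2
f 14 13 16
f 14 16 15
f 16 13 17
f 16 17 15
f 17 13 18
f 17 18 15
f 18 13 19
f 18 19 15
f 19 13 20
f 19 20 15
f 20 13 21
f 20 21 15
f 21 13 22
f 21 22 15
f 22 13 23
f 22 23 15
f 23 13 24
f 23 24 15
f 24 13 25
f 24 25 15
f 25 13 26
f 25 26 15
f 26 13 27
f 26 27 15
f 27 13 28
f 27 28 15
f 28 13 29
f 28 29 15
f 29 13 30
f 29 30 15
f 30 13 14
f 30 14 15
f 32 34 31
f 35 32 31
f 31 34 33
f 33 35 31
f 32 38 34
f 36 32 35
f 36 38 32
f 34 38 33
f 37 35 33
f 33 38 37
f 37 36 35
f 38 36 37



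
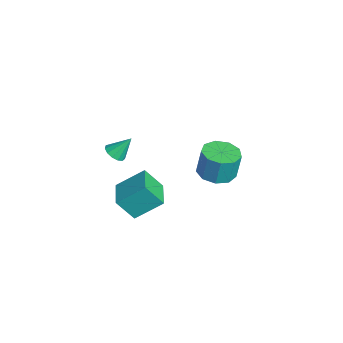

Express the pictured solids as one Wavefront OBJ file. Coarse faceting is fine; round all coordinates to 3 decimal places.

v -1.525 -3.15 0.155
v -1.008 -3.123 0.103
v -1.475 -2.47 1.005
v -1.119 -2.908 -0.062
v -1.358 -2.77 -0.159
v -1.651 -2.752 -0.156
v -1.903 -2.861 -0.054
v -2.035 -3.061 0.113
v -2.006 -3.29 0.294
v -1.823 -3.474 0.431
v -1.546 -3.555 0.48
v -1.262 -3.508 0.425
v -1.061 -3.346 0.285
v 3.218 -3.165 1.326
v 3.037 -3.837 2.242
v 3.334 -2.059 2.161
v 3.152 -2.731 3.076
v 4.468 -3.369 1.424
v 4.286 -4.041 2.339
v 4.583 -2.263 2.258
v 4.402 -2.935 3.174
v 0.087 0.741 -0.352
v 0.844 1.097 -0.424
v 0.871 1.294 0.841
v 0.113 0.939 0.912
v 0.434 1.496 -0.477
v 0.461 1.693 0.787
v -0.139 1.542 -0.472
v -0.112 1.739 0.792
v -0.606 1.213 -0.411
v -0.579 1.41 0.853
v -0.749 0.664 -0.323
v -0.723 0.861 0.942
v -0.501 0.151 -0.248
v -0.475 0.348 1.017
v 0.022 -0.086 -0.222
v 0.048 0.111 1.043
v 0.575 0.065 -0.257
v 0.602 0.262 1.008
v 0.9 0.532 -0.337
v 0.927 0.729 0.928
f 2 1 4
f 2 4 3
f 4 1 5
f 4 5 3
f 5 1 6
f 5 6 3
f 6 1 7
f 6 7 3
f 7 1 8
f 7 8 3
f 8 1 9
f 8 9 3
f 9 1 10
f 9 10 3
f 10 1 11
f 10 11 3
f 11 1 12
f 11 12 3
f 12 1 13
f 12 13 3
f 13 1 2
f 13 2 3
f 15 17 14
f 18 15 14
f 14 17 16
f 16 18 14
f 15 21 17
f 19 15 18
f 19 21 15
f 17 21 16
f 20 18 16
f 16 21 20
f 20 19 18
f 21 19 20
f 23 22 26
f 23 26 24
f 24 26 27
f 24 27 25
f 26 22 28
f 26 28 27
f 27 28 29
f 27 29 25
f 28 22 30
f 28 30 29
f 29 30 31
f 29 31 25
f 30 22 32
f 30 32 31
f 31 32 33
f 31 33 25
f 32 22 34
f 32 34 33
f 33 34 35
f 33 35 25
f 34 22 36
f 34 36 35
f 35 36 37
f 35 37 25
f 36 22 38
f 36 38 37
f 37 38 39
f 37 39 25
f 38 22 40
f 38 40 39
f 39 40 41
f 39 41 25
f 40 22 23
f 40 23 41
f 41 23 24
f 41 24 25



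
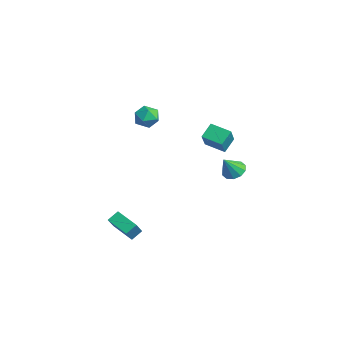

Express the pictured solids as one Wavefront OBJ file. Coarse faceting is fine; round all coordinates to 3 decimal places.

v 0.837 2.438 -0.02
v 1.456 2.133 -0.339
v 1.063 1.662 1.16
v 1.587 2.521 -0.109
v 1.432 2.877 0.155
v 1.05 3.066 0.352
v 0.586 3.014 0.407
v 0.218 2.743 0.299
v 0.087 2.355 0.069
v 0.242 1.999 -0.195
v 0.625 1.81 -0.392
v 1.088 1.861 -0.447
v -3.557 -0.322 2.442
v -2.942 -0.66 2.942
v -4.418 -1.36 2.798
v -3.803 -1.698 3.298
v -4.177 -0.954 3.52
v -3.645 -0.312 3.299
v -3.715 -1.708 2.441
v -3.183 -1.066 2.22
v -3.039 -1.517 2.941
v -3.325 -1.051 3.608
v -4.035 -0.969 2.132
v -4.321 -0.503 2.799
v 0.007 -3.54 -4.782
v -1.251 -4.14 -4.229
v -0.107 -2.866 -4.311
v -1.365 -3.466 -3.758
v 0.865 -4.234 -3.582
v -0.393 -4.834 -3.029
v 0.751 -3.56 -3.111
v -0.507 -4.16 -2.558
v -4.764 3.223 -0.983
v -5.176 4.012 -0.27
v -3.733 4.061 -1.316
v -4.145 4.85 -0.603
v -3.795 2.55 0.323
v -4.207 3.339 1.036
v -2.764 3.388 -0.01
v -3.176 4.177 0.703
f 2 1 4
f 2 4 3
f 4 1 5
f 4 5 3
f 5 1 6
f 5 6 3
f 6 1 7
f 6 7 3
f 7 1 8
f 7 8 3
f 8 1 9
f 8 9 3
f 9 1 10
f 9 10 3
f 10 1 11
f 10 11 3
f 11 1 12
f 11 12 3
f 12 1 2
f 12 2 3
f 13 24 18
f 13 18 14
f 13 14 20
f 13 20 23
f 13 23 24
f 14 18 22
f 18 24 17
f 24 23 15
f 23 20 19
f 20 14 21
f 16 22 17
f 16 17 15
f 16 15 19
f 16 19 21
f 16 21 22
f 17 22 18
f 15 17 24
f 19 15 23
f 21 19 20
f 22 21 14
f 26 28 25
f 29 26 25
f 25 28 27
f 27 29 25
f 26 32 28
f 30 26 29
f 30 32 26
f 28 32 27
f 31 29 27
f 27 32 31
f 31 30 29
f 32 30 31
f 34 36 33
f 37 34 33
f 33 36 35
f 35 37 33
f 34 40 36
f 38 34 37
f 38 40 34
f 36 40 35
f 39 37 35
f 35 40 39
f 39 38 37
f 40 38 39



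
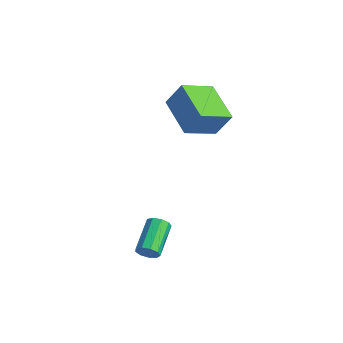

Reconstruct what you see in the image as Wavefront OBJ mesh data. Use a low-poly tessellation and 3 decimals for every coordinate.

v 0.959 -3.52 -2.545
v 1.275 -3.578 -2.087
v 0.297 -2.359 -1.256
v -0.019 -2.3 -1.715
v 1.422 -3.306 -2.313
v 0.444 -2.087 -1.483
v 1.352 -3.134 -2.648
v 0.374 -1.915 -1.818
v 1.098 -3.143 -2.935
v 0.12 -1.923 -2.105
v 0.779 -3.327 -3.039
v -0.199 -2.108 -2.209
v 0.544 -3.602 -2.912
v -0.434 -2.383 -2.082
v 0.503 -3.838 -2.614
v -0.474 -2.619 -1.783
v 0.676 -3.925 -2.283
v -0.302 -2.706 -1.452
v 0.981 -3.823 -2.075
v 0.003 -2.603 -1.244
v -1.831 1.93 1.515
v -1.858 0.265 2.117
v -3.821 2.278 2.387
v -3.848 0.613 2.989
v -1.212 2.367 2.751
v -1.239 0.702 3.353
v -3.202 2.715 3.623
v -3.229 1.05 4.225
f 2 1 5
f 2 5 3
f 3 5 6
f 3 6 4
f 5 1 7
f 5 7 6
f 6 7 8
f 6 8 4
f 7 1 9
f 7 9 8
f 8 9 10
f 8 10 4
f 9 1 11
f 9 11 10
f 10 11 12
f 10 12 4
f 11 1 13
f 11 13 12
f 12 13 14
f 12 14 4
f 13 1 15
f 13 15 14
f 14 15 16
f 14 16 4
f 15 1 17
f 15 17 16
f 16 17 18
f 16 18 4
f 17 1 19
f 17 19 18
f 18 19 20
f 18 20 4
f 19 1 2
f 19 2 20
f 20 2 3
f 20 3 4
f 22 24 21
f 25 22 21
f 21 24 23
f 23 25 21
f 22 28 24
f 26 22 25
f 26 28 22
f 24 28 23
f 27 25 23
f 23 28 27
f 27 26 25
f 28 26 27



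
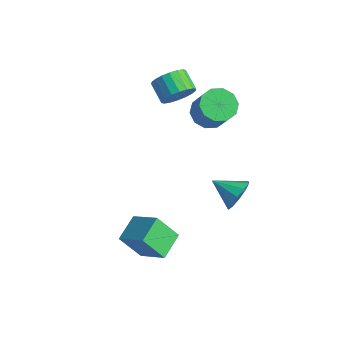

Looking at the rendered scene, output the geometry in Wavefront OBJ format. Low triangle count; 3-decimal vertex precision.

v -3.235 2.755 3.047
v -2.727 3.298 3.731
v -3.857 3.569 4.356
v -4.365 3.025 3.673
v -2.828 3.603 3.416
v -3.959 3.873 4.041
v -3.01 3.739 3.028
v -4.14 4.01 3.653
v -3.236 3.681 2.644
v -4.367 3.951 3.27
v -3.462 3.439 2.34
v -4.593 3.71 2.965
v -3.643 3.062 2.176
v -4.774 3.332 2.801
v -3.743 2.624 2.185
v -4.874 2.894 2.81
v -3.743 2.211 2.364
v -4.873 2.482 2.989
v -3.641 1.907 2.679
v -4.772 2.177 3.304
v -3.46 1.77 3.067
v -4.59 2.041 3.692
v -3.233 1.829 3.45
v -4.364 2.099 4.076
v -3.007 2.07 3.755
v -4.138 2.341 4.38
v -2.826 2.448 3.919
v -3.957 2.718 4.544
v -2.726 2.886 3.91
v -3.857 3.156 4.535
v -1.94 3.736 1.985
v -1.104 4.179 1.53
v 0.077 3.787 3.32
v -0.76 3.344 3.775
v -1.43 4.643 1.846
v -0.249 4.251 3.636
v -1.95 4.76 2.216
v -0.769 4.368 4.006
v -2.467 4.486 2.497
v -1.286 4.095 4.287
v -2.783 3.926 2.582
v -1.602 3.534 4.372
v -2.777 3.293 2.44
v -1.596 2.901 4.23
v -2.451 2.829 2.124
v -1.27 2.437 3.914
v -1.931 2.712 1.754
v -0.75 2.32 3.544
v -1.414 2.985 1.473
v -0.233 2.594 3.263
v -1.098 3.546 1.388
v 0.083 3.154 3.178
v 0.393 -2.989 -4.119
v -0.401 -3.763 -2.688
v -0.151 -1.56 -3.647
v -0.945 -2.334 -2.216
v 1.965 -2.726 -3.104
v 1.171 -3.5 -1.673
v 1.421 -1.297 -2.632
v 0.627 -2.071 -1.201
v 2.538 1.758 -0.408
v 3.16 1.255 0.208
v 1.262 1.082 0.328
v 3.024 1.802 0.476
v 2.703 2.332 0.406
v 2.318 2.643 0.025
v 2.018 2.616 -0.521
v 1.915 2.261 -1.024
v 2.051 1.714 -1.292
v 2.372 1.183 -1.222
v 2.757 0.872 -0.841
v 3.058 0.899 -0.295
f 2 1 5
f 2 5 3
f 3 5 6
f 3 6 4
f 5 1 7
f 5 7 6
f 6 7 8
f 6 8 4
f 7 1 9
f 7 9 8
f 8 9 10
f 8 10 4
f 9 1 11
f 9 11 10
f 10 11 12
f 10 12 4
f 11 1 13
f 11 13 12
f 12 13 14
f 12 14 4
f 13 1 15
f 13 15 14
f 14 15 16
f 14 16 4
f 15 1 17
f 15 17 16
f 16 17 18
f 16 18 4
f 17 1 19
f 17 19 18
f 18 19 20
f 18 20 4
f 19 1 21
f 19 21 20
f 20 21 22
f 20 22 4
f 21 1 23
f 21 23 22
f 22 23 24
f 22 24 4
f 23 1 25
f 23 25 24
f 24 25 26
f 24 26 4
f 25 1 27
f 25 27 26
f 26 27 28
f 26 28 4
f 27 1 29
f 27 29 28
f 28 29 30
f 28 30 4
f 29 1 2
f 29 2 30
f 30 2 3
f 30 3 4
f 32 31 35
f 32 35 33
f 33 35 36
f 33 36 34
f 35 31 37
f 35 37 36
f 36 37 38
f 36 38 34
f 37 31 39
f 37 39 38
f 38 39 40
f 38 40 34
f 39 31 41
f 39 41 40
f 40 41 42
f 40 42 34
f 41 31 43
f 41 43 42
f 42 43 44
f 42 44 34
f 43 31 45
f 43 45 44
f 44 45 46
f 44 46 34
f 45 31 47
f 45 47 46
f 46 47 48
f 46 48 34
f 47 31 49
f 47 49 48
f 48 49 50
f 48 50 34
f 49 31 51
f 49 51 50
f 50 51 52
f 50 52 34
f 51 31 32
f 51 32 52
f 52 32 33
f 52 33 34
f 54 56 53
f 57 54 53
f 53 56 55
f 55 57 53
f 54 60 56
f 58 54 57
f 58 60 54
f 56 60 55
f 59 57 55
f 55 60 59
f 59 58 57
f 60 58 59
f 62 61 64
f 62 64 63
f 64 61 65
f 64 65 63
f 65 61 66
f 65 66 63
f 66 61 67
f 66 67 63
f 67 61 68
f 67 68 63
f 68 61 69
f 68 69 63
f 69 61 70
f 69 70 63
f 70 61 71
f 70 71 63
f 71 61 72
f 71 72 63
f 72 61 62
f 72 62 63



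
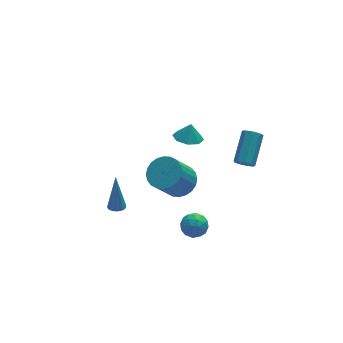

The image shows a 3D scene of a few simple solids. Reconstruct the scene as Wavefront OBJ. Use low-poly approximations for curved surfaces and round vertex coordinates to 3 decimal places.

v 2.215 3.296 -1.949
v 3.02 3.595 -2.218
v 2.465 3.504 -0.971
v 2.545 4.093 -2.203
v 1.877 4.124 -2.039
v 1.407 3.67 -1.822
v 1.41 2.996 -1.679
v 1.886 2.498 -1.694
v 2.554 2.467 -1.858
v 3.024 2.921 -2.075
v -0.065 -2.144 -4.294
v 0.577 -1.645 -4.465
v 0.703 -2.835 -3.435
v 1.345 -2.336 -3.606
v 0.691 -2.043 -3.187
v 0.216 -1.615 -3.718
v 1.064 -2.865 -4.182
v 0.589 -2.437 -4.713
v 1.274 -2.09 -4.396
v 1.044 -1.582 -3.781
v 0.236 -2.898 -4.119
v 0.006 -2.39 -3.504
v 0.189 -1.833 -4.455
v 1.091 -2.647 -3.445
v 0.707 -2.474 -3.198
v 1.084 -2.181 -3.299
v -0.023 -1.816 -4.016
v 0.354 -1.523 -4.116
v 0.421 -1.757 -3.365
v 0.926 -2.957 -3.784
v 1.303 -2.664 -3.884
v 0.196 -2.299 -4.601
v 0.573 -2.006 -4.702
v 0.859 -2.723 -4.535
v 0.976 -1.802 -4.515
v 1.427 -2.209 -4.01
v 1.262 -2.519 -4.349
v 0.983 -2.268 -4.661
v 0.84 -1.503 -4.154
v 1.291 -1.91 -3.649
v 0.907 -1.737 -3.402
v 0.628 -1.486 -3.714
v 1.25 -1.765 -4.113
v -0.011 -2.57 -4.251
v 0.44 -2.977 -3.746
v 0.652 -2.994 -4.186
v 0.373 -2.743 -4.498
v -0.147 -2.271 -3.89
v 0.304 -2.678 -3.385
v 0.297 -2.212 -3.239
v 0.018 -1.961 -3.551
v 0.03 -2.715 -3.787
v -0.282 -2.416 0.828
v 0.592 -2.514 1.343
v -0.443 -3.001 3.008
v -1.318 -2.904 2.492
v 0.509 -2.13 1.404
v -0.527 -2.617 3.068
v 0.305 -1.789 1.377
v -0.73 -2.276 3.041
v 0.012 -1.544 1.266
v -1.024 -2.031 2.931
v -0.326 -1.431 1.089
v -1.362 -1.919 2.753
v -0.658 -1.469 0.871
v -1.693 -1.956 2.536
v -0.932 -1.651 0.648
v -1.967 -2.138 2.312
v -1.107 -1.949 0.451
v -2.143 -2.437 2.116
v -1.157 -2.319 0.312
v -2.192 -2.806 1.977
v -1.073 -2.703 0.252
v -2.109 -3.19 1.916
v -0.87 -3.044 0.279
v -1.905 -3.531 1.943
v -0.576 -3.289 0.389
v -1.612 -3.776 2.054
v -0.238 -3.401 0.567
v -1.274 -3.889 2.231
v 0.093 -3.364 0.784
v -0.942 -3.851 2.449
v 0.367 -3.182 1.008
v -0.668 -3.669 2.672
v 0.543 -2.883 1.204
v -0.493 -3.371 2.869
v 3.498 -2.119 0.708
v 3.752 -2.553 1.035
v 4.736 -1.175 2.099
v 4.482 -0.741 1.772
v 3.986 -2.468 0.709
v 4.97 -1.09 1.773
v 3.992 -2.22 0.382
v 4.975 -0.841 1.446
v 3.767 -1.925 0.208
v 4.75 -0.546 1.272
v 3.416 -1.72 0.267
v 4.399 -0.342 1.332
v 3.103 -1.703 0.533
v 4.087 -0.324 1.597
v 2.976 -1.88 0.881
v 3.959 -0.501 1.945
v 3.093 -2.169 1.147
v 4.076 -0.791 2.212
v 3.4 -2.435 1.208
v 4.383 -1.057 2.273
v -3.689 -2.114 -0.646
v -3.18 -2.126 -0.682
v -3.531 -1.526 1.426
v -3.26 -1.859 -0.751
v -3.475 -1.672 -0.788
v -3.759 -1.626 -0.779
v -4.02 -1.735 -0.728
v -4.176 -1.964 -0.652
v -4.177 -2.24 -0.573
v -4.023 -2.476 -0.518
v -3.763 -2.597 -0.504
v -3.479 -2.565 -0.534
v -3.262 -2.389 -0.601
f 2 1 4
f 2 4 3
f 4 1 5
f 4 5 3
f 5 1 6
f 5 6 3
f 6 1 7
f 6 7 3
f 7 1 8
f 7 8 3
f 8 1 9
f 8 9 3
f 9 1 10
f 9 10 3
f 10 1 2
f 10 2 3
f 11 48 27
f 48 22 51
f 27 51 16
f 48 51 27
f 11 27 23
f 27 16 28
f 23 28 12
f 27 28 23
f 11 23 32
f 23 12 33
f 32 33 18
f 23 33 32
f 11 32 44
f 32 18 47
f 44 47 21
f 32 47 44
f 11 44 48
f 44 21 52
f 48 52 22
f 44 52 48
f 12 28 39
f 28 16 42
f 39 42 20
f 28 42 39
f 16 51 29
f 51 22 50
f 29 50 15
f 51 50 29
f 22 52 49
f 52 21 45
f 49 45 13
f 52 45 49
f 21 47 46
f 47 18 34
f 46 34 17
f 47 34 46
f 18 33 38
f 33 12 35
f 38 35 19
f 33 35 38
f 14 40 26
f 40 20 41
f 26 41 15
f 40 41 26
f 14 26 24
f 26 15 25
f 24 25 13
f 26 25 24
f 14 24 31
f 24 13 30
f 31 30 17
f 24 30 31
f 14 31 36
f 31 17 37
f 36 37 19
f 31 37 36
f 14 36 40
f 36 19 43
f 40 43 20
f 36 43 40
f 15 41 29
f 41 20 42
f 29 42 16
f 41 42 29
f 13 25 49
f 25 15 50
f 49 50 22
f 25 50 49
f 17 30 46
f 30 13 45
f 46 45 21
f 30 45 46
f 19 37 38
f 37 17 34
f 38 34 18
f 37 34 38
f 20 43 39
f 43 19 35
f 39 35 12
f 43 35 39
f 54 53 57
f 54 57 55
f 55 57 58
f 55 58 56
f 57 53 59
f 57 59 58
f 58 59 60
f 58 60 56
f 59 53 61
f 59 61 60
f 60 61 62
f 60 62 56
f 61 53 63
f 61 63 62
f 62 63 64
f 62 64 56
f 63 53 65
f 63 65 64
f 64 65 66
f 64 66 56
f 65 53 67
f 65 67 66
f 66 67 68
f 66 68 56
f 67 53 69
f 67 69 68
f 68 69 70
f 68 70 56
f 69 53 71
f 69 71 70
f 70 71 72
f 70 72 56
f 71 53 73
f 71 73 72
f 72 73 74
f 72 74 56
f 73 53 75
f 73 75 74
f 74 75 76
f 74 76 56
f 75 53 77
f 75 77 76
f 76 77 78
f 76 78 56
f 77 53 79
f 77 79 78
f 78 79 80
f 78 80 56
f 79 53 81
f 79 81 80
f 80 81 82
f 80 82 56
f 81 53 83
f 81 83 82
f 82 83 84
f 82 84 56
f 83 53 85
f 83 85 84
f 84 85 86
f 84 86 56
f 85 53 54
f 85 54 86
f 86 54 55
f 86 55 56
f 88 87 91
f 88 91 89
f 89 91 92
f 89 92 90
f 91 87 93
f 91 93 92
f 92 93 94
f 92 94 90
f 93 87 95
f 93 95 94
f 94 95 96
f 94 96 90
f 95 87 97
f 95 97 96
f 96 97 98
f 96 98 90
f 97 87 99
f 97 99 98
f 98 99 100
f 98 100 90
f 99 87 101
f 99 101 100
f 100 101 102
f 100 102 90
f 101 87 103
f 101 103 102
f 102 103 104
f 102 104 90
f 103 87 105
f 103 105 104
f 104 105 106
f 104 106 90
f 105 87 88
f 105 88 106
f 106 88 89
f 106 89 90
f 108 107 110
f 108 110 109
f 110 107 111
f 110 111 109
f 111 107 112
f 111 112 109
f 112 107 113
f 112 113 109
f 113 107 114
f 113 114 109
f 114 107 115
f 114 115 109
f 115 107 116
f 115 116 109
f 116 107 117
f 116 117 109
f 117 107 118
f 117 118 109
f 118 107 119
f 118 119 109
f 119 107 108
f 119 108 109



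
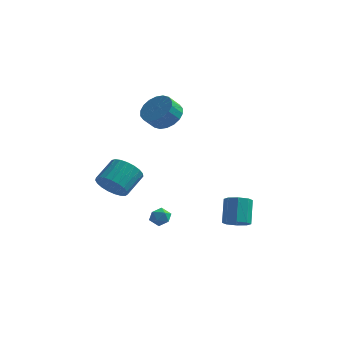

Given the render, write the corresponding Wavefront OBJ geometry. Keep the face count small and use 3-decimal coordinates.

v -1.564 1.783 -3.853
v -1.165 1.462 -4.322
v -1.775 0.798 -3.358
v -1.376 0.477 -3.827
v -1.088 0.897 -3.355
v -0.958 1.506 -3.661
v -1.982 0.754 -4.019
v -1.852 1.363 -4.325
v -1.423 0.826 -4.424
v -0.871 0.915 -4.014
v -2.069 1.345 -3.666
v -1.517 1.434 -3.256
v 2.548 2.56 -4.239
v 2.919 3.193 -4.582
v 2.642 4.133 -3.144
v 2.272 3.5 -2.801
v 2.31 3.186 -4.694
v 2.033 4.126 -3.257
v 1.84 2.812 -4.54
v 1.563 3.752 -3.102
v 1.785 2.29 -4.209
v 1.508 3.23 -2.772
v 2.178 1.927 -3.896
v 1.901 2.867 -2.458
v 2.787 1.934 -3.783
v 2.51 2.874 -2.346
v 3.257 2.308 -3.938
v 2.98 3.248 -2.5
v 3.312 2.83 -4.268
v 3.035 3.77 -2.831
v -2.045 3.439 3.076
v -1.068 2.959 3.121
v -1.438 2.28 3.89
v -2.415 2.761 3.844
v -1.03 3.312 3.451
v -1.4 2.634 4.22
v -1.193 3.691 3.707
v -1.563 3.012 4.476
v -1.525 4.019 3.838
v -1.895 3.341 4.607
v -1.96 4.233 3.817
v -2.33 3.555 4.586
v -2.412 4.29 3.65
v -2.781 3.611 4.419
v -2.791 4.178 3.369
v -3.161 3.5 4.138
v -3.022 3.92 3.03
v -3.392 3.241 3.799
v -3.06 3.566 2.7
v -3.43 2.888 3.469
v -2.897 3.188 2.444
v -3.267 2.509 3.213
v -2.565 2.859 2.313
v -2.935 2.181 3.082
v -2.13 2.645 2.334
v -2.5 1.967 3.103
v -1.679 2.589 2.501
v -2.048 1.91 3.27
v -1.299 2.7 2.782
v -1.669 2.022 3.551
v -3.779 -0.301 -1.299
v -3.463 0.227 -2.163
v -3.105 1.548 -1.224
v -3.421 1.021 -0.361
v -3.891 0.329 -2.144
v -3.533 1.651 -1.206
v -4.3 0.323 -1.979
v -3.942 1.645 -1.041
v -4.619 0.209 -1.697
v -4.261 1.531 -0.759
v -4.792 0.007 -1.346
v -4.434 1.329 -0.408
v -4.791 -0.248 -0.987
v -4.432 1.073 -0.048
v -4.614 -0.513 -0.682
v -4.256 0.809 0.257
v -4.293 -0.741 -0.483
v -3.935 0.581 0.455
v -3.883 -0.893 -0.426
v -3.525 0.429 0.512
v -3.455 -0.942 -0.52
v -3.097 0.38 0.419
v -3.084 -0.881 -0.748
v -2.725 0.441 0.19
v -2.832 -0.719 -1.072
v -2.474 0.603 -0.134
v -2.744 -0.485 -1.435
v -2.386 0.837 -0.497
v -2.835 -0.219 -1.775
v -2.477 1.103 -0.836
v -3.09 0.033 -2.032
v -2.731 1.354 -1.094
f 1 12 6
f 1 6 2
f 1 2 8
f 1 8 11
f 1 11 12
f 2 6 10
f 6 12 5
f 12 11 3
f 11 8 7
f 8 2 9
f 4 10 5
f 4 5 3
f 4 3 7
f 4 7 9
f 4 9 10
f 5 10 6
f 3 5 12
f 7 3 11
f 9 7 8
f 10 9 2
f 14 13 17
f 14 17 15
f 15 17 18
f 15 18 16
f 17 13 19
f 17 19 18
f 18 19 20
f 18 20 16
f 19 13 21
f 19 21 20
f 20 21 22
f 20 22 16
f 21 13 23
f 21 23 22
f 22 23 24
f 22 24 16
f 23 13 25
f 23 25 24
f 24 25 26
f 24 26 16
f 25 13 27
f 25 27 26
f 26 27 28
f 26 28 16
f 27 13 29
f 27 29 28
f 28 29 30
f 28 30 16
f 29 13 14
f 29 14 30
f 30 14 15
f 30 15 16
f 32 31 35
f 32 35 33
f 33 35 36
f 33 36 34
f 35 31 37
f 35 37 36
f 36 37 38
f 36 38 34
f 37 31 39
f 37 39 38
f 38 39 40
f 38 40 34
f 39 31 41
f 39 41 40
f 40 41 42
f 40 42 34
f 41 31 43
f 41 43 42
f 42 43 44
f 42 44 34
f 43 31 45
f 43 45 44
f 44 45 46
f 44 46 34
f 45 31 47
f 45 47 46
f 46 47 48
f 46 48 34
f 47 31 49
f 47 49 48
f 48 49 50
f 48 50 34
f 49 31 51
f 49 51 50
f 50 51 52
f 50 52 34
f 51 31 53
f 51 53 52
f 52 53 54
f 52 54 34
f 53 31 55
f 53 55 54
f 54 55 56
f 54 56 34
f 55 31 57
f 55 57 56
f 56 57 58
f 56 58 34
f 57 31 59
f 57 59 58
f 58 59 60
f 58 60 34
f 59 31 32
f 59 32 60
f 60 32 33
f 60 33 34
f 62 61 65
f 62 65 63
f 63 65 66
f 63 66 64
f 65 61 67
f 65 67 66
f 66 67 68
f 66 68 64
f 67 61 69
f 67 69 68
f 68 69 70
f 68 70 64
f 69 61 71
f 69 71 70
f 70 71 72
f 70 72 64
f 71 61 73
f 71 73 72
f 72 73 74
f 72 74 64
f 73 61 75
f 73 75 74
f 74 75 76
f 74 76 64
f 75 61 77
f 75 77 76
f 76 77 78
f 76 78 64
f 77 61 79
f 77 79 78
f 78 79 80
f 78 80 64
f 79 61 81
f 79 81 80
f 80 81 82
f 80 82 64
f 81 61 83
f 81 83 82
f 82 83 84
f 82 84 64
f 83 61 85
f 83 85 84
f 84 85 86
f 84 86 64
f 85 61 87
f 85 87 86
f 86 87 88
f 86 88 64
f 87 61 89
f 87 89 88
f 88 89 90
f 88 90 64
f 89 61 91
f 89 91 90
f 90 91 92
f 90 92 64
f 91 61 62
f 91 62 92
f 92 62 63
f 92 63 64

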